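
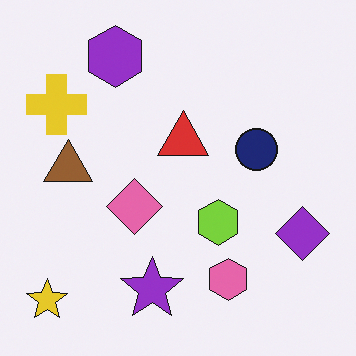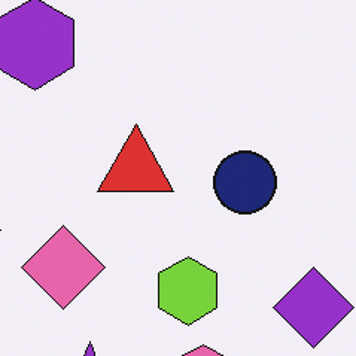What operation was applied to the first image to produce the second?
The image was cropped to a modestly smaller region and rescaled.

The visible shapes are larger and the field of view is narrower; shapes near the original edges may be partly or wholly outside the frame — a crop-and-rescale.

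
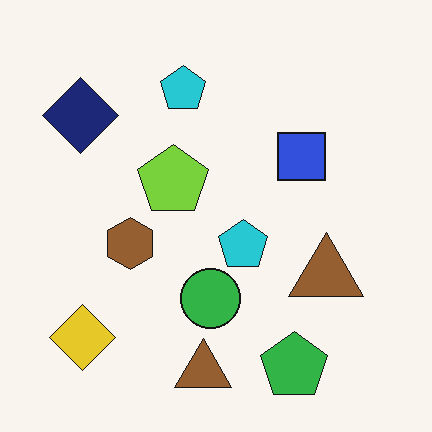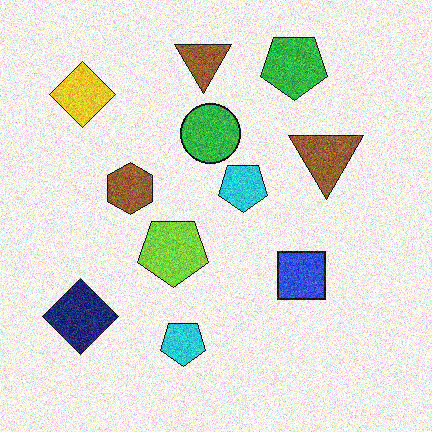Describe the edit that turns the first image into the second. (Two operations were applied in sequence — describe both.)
Flipped vertically (top ↔ bottom), then degraded with strong gaussian noise.

The green pentagon is in the bottom-right of the first image and the top-right of the second — shapes on opposite sides of the horizontal midline have swapped in a mirror flip. Random speckle covers the whole image, including the flat background.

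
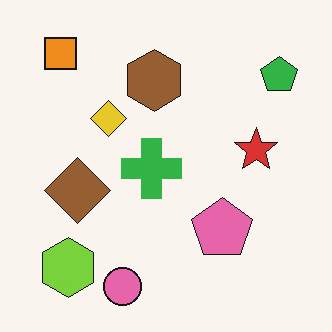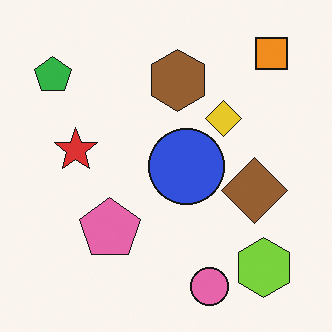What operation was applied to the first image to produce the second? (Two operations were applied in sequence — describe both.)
It was flipped horizontally (left ↔ right), then overlaid with an additional blue circle.

The green pentagon is in the top-right of the first image and the top-left of the second — shapes on opposite sides of the vertical midline have swapped in a mirror flip. A blue circle appears in the second image that is absent from the first.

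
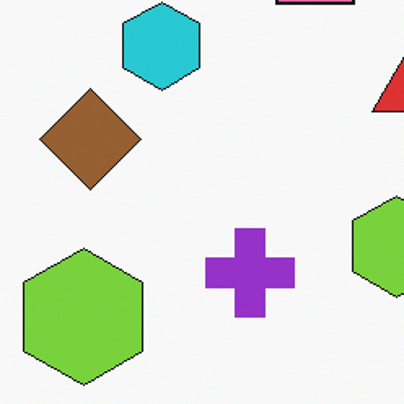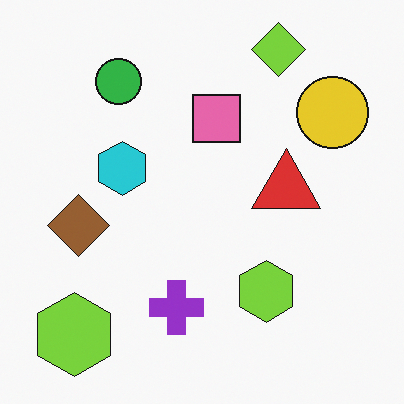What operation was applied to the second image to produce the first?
Cropped to a noticeably smaller region and rescaled.

The visible shapes are larger and the field of view is narrower; shapes near the original edges may be partly or wholly outside the frame — a crop-and-rescale.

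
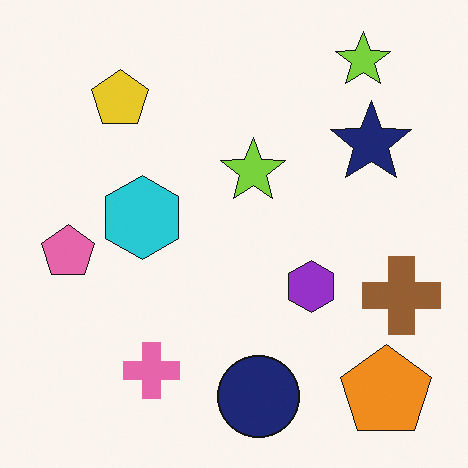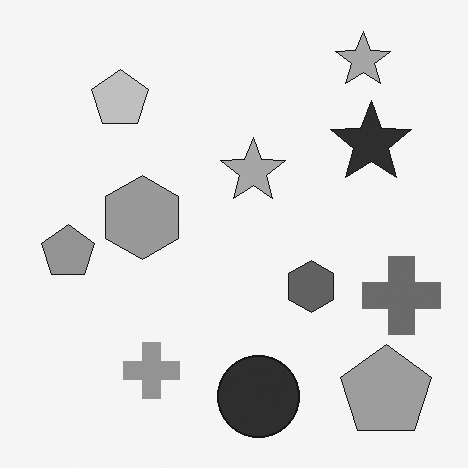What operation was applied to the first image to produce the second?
It was converted to grayscale.

All color is removed — every shape is now a shade of grey.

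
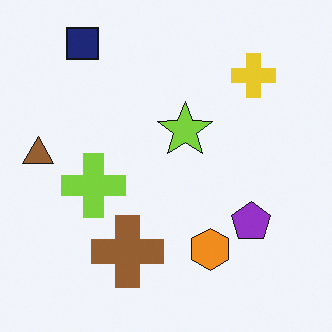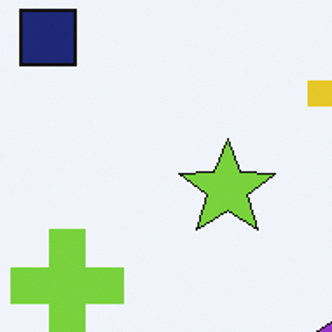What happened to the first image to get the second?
The image was cropped to a noticeably smaller region and rescaled.

The visible shapes are larger and the field of view is narrower; shapes near the original edges may be partly or wholly outside the frame — a crop-and-rescale.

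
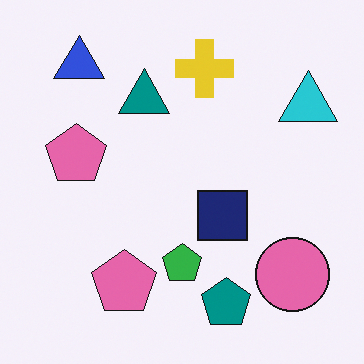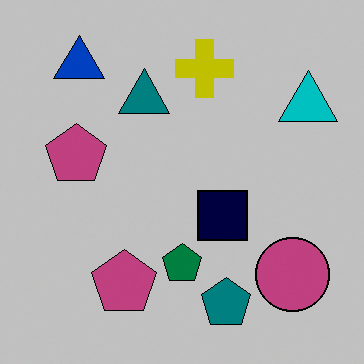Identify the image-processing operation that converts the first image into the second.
This is the original image heavily posterized to just a handful of flat colors.

Each flat color has snapped to a coarser quantized level — most visibly, the near-white background has dropped to a flat grey.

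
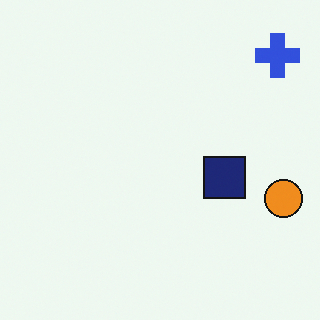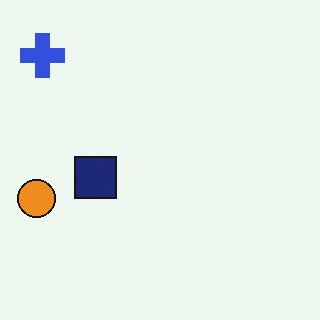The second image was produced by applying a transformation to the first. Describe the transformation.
The second image is the first flipped horizontally (left ↔ right).

The orange circle is in the right of the first image and the left of the second — shapes on opposite sides of the vertical midline have swapped in a mirror flip.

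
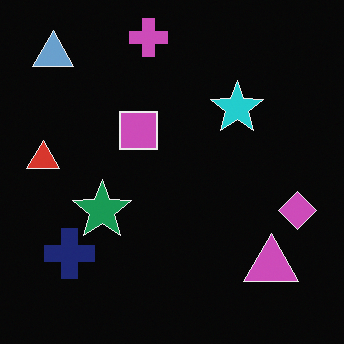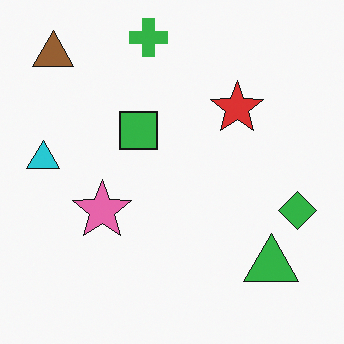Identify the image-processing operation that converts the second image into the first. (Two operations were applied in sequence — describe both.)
Color-inverted (negative), then overlaid with an additional navy cross.

The light background has become dark and every shape's color is its complement — a photographic negative. A navy cross appears in the first image that is absent from the second.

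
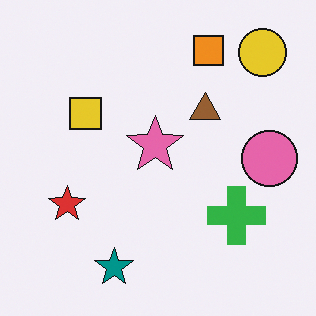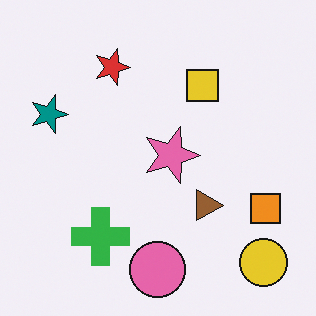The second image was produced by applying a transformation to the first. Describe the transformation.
It was rotated 90° clockwise.

The yellow circle sits in the top-right of the first image and the bottom-right of the second — consistent with a whole-image 90° clockwise rotation.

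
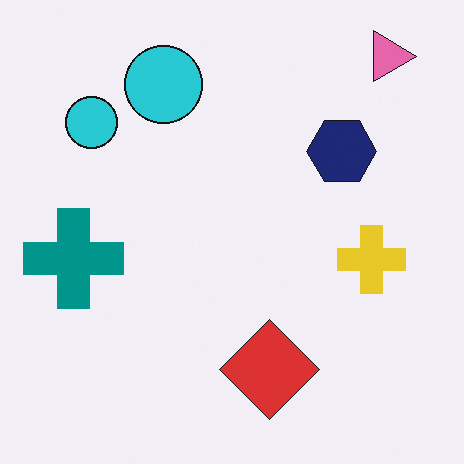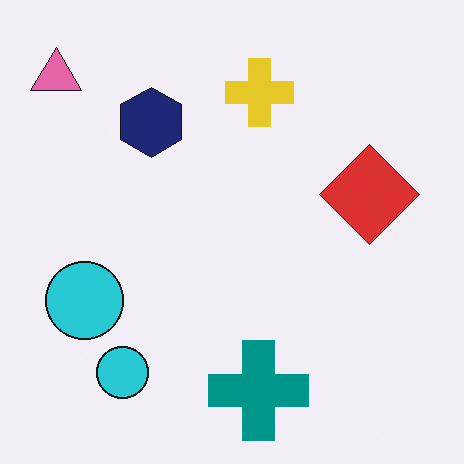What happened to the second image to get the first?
The transformation is: rotated 90° clockwise.

The pink triangle sits in the top-left of the second image and the top-right of the first — consistent with a whole-image 90° clockwise rotation.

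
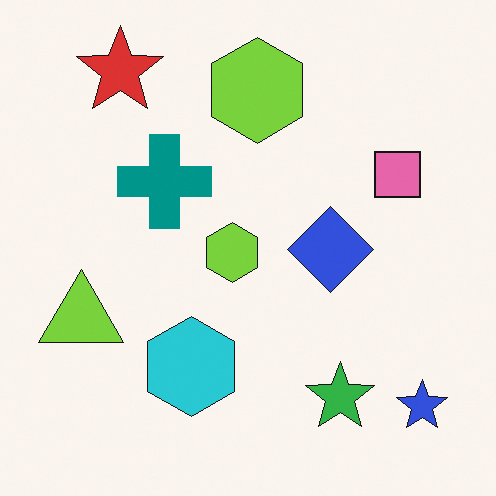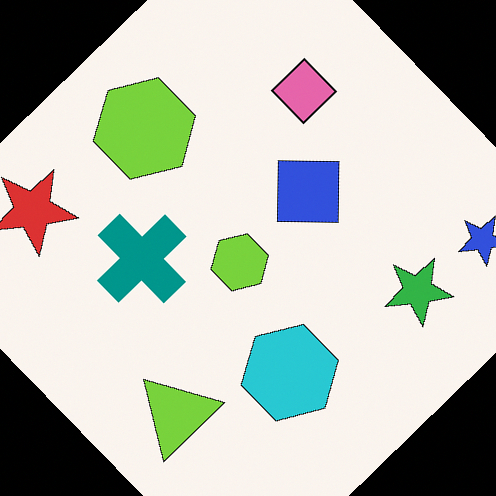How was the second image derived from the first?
The image was rotated counter-clockwise by a large amount — several tens of degrees.

Every shape is tilted by the same angle and the image corners show triangular fill wedges — a whole-image rotation by a non-right angle.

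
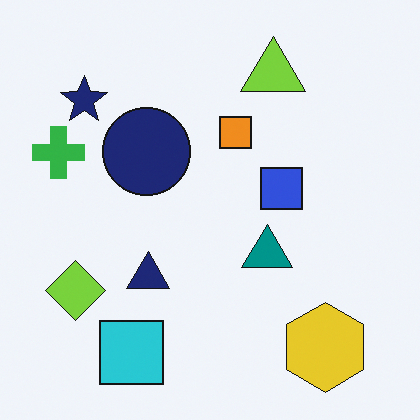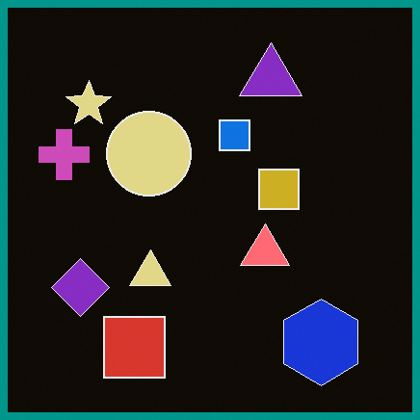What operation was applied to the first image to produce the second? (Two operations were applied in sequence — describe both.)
This is the original image color-inverted (negative), then framed with a teal border.

The light background has become dark and every shape's color is its complement — a photographic negative. A solid teal frame runs around the edge of the second image, with the content slightly shrunk inside it.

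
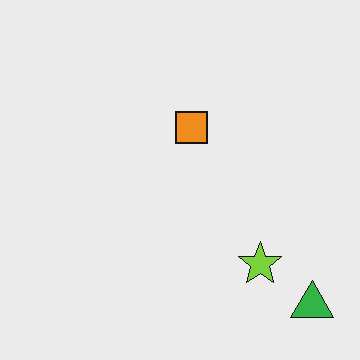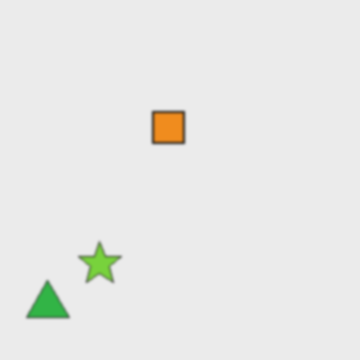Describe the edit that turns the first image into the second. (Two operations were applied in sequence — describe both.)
This is the original image flipped horizontally (left ↔ right), then slightly softened.

The green triangle is in the bottom-right of the first image and the bottom-left of the second — shapes on opposite sides of the vertical midline have swapped in a mirror flip. Shape edges and outlines are uniformly softened across the whole image.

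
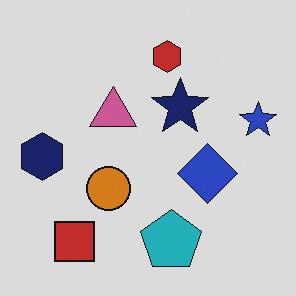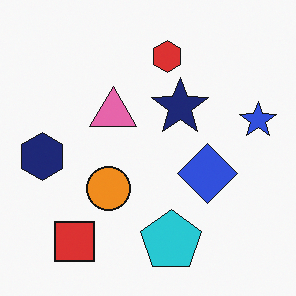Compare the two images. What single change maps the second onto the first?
Slightly darkened.

Every pixel — background and shapes alike — is uniformly darkened.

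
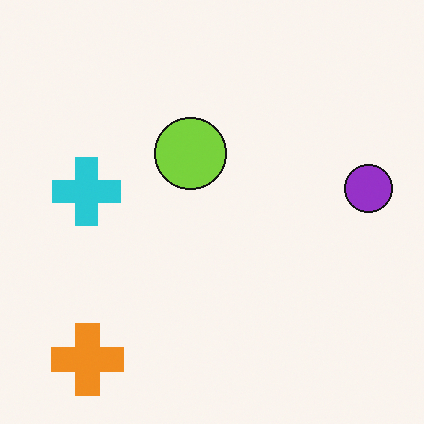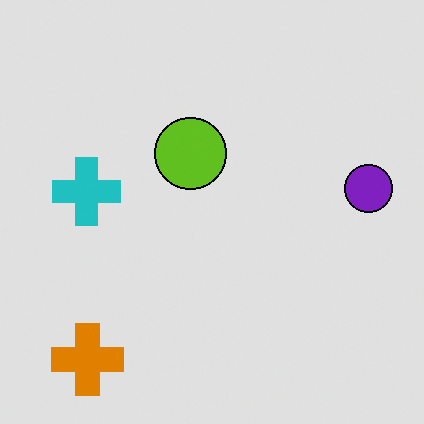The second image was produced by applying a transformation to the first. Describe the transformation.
It was posterized to a reduced palette.

Each flat color has snapped to a coarser quantized level — most visibly, the near-white background has dropped to a flat grey.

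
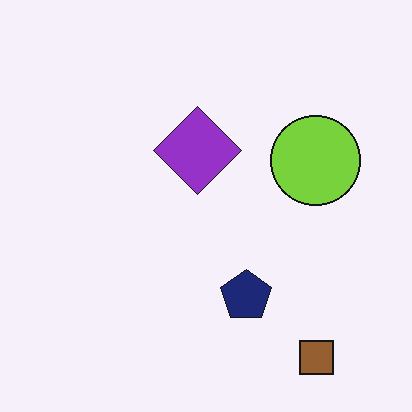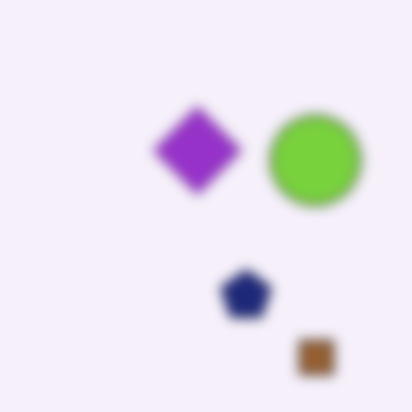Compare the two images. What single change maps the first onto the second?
The transformation is: strongly gaussian-blurred.

Shape edges and outlines are uniformly softened across the whole image.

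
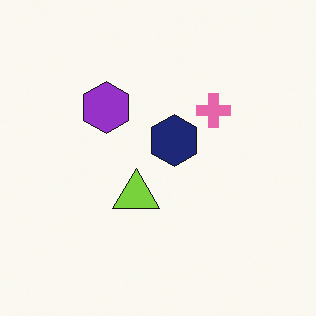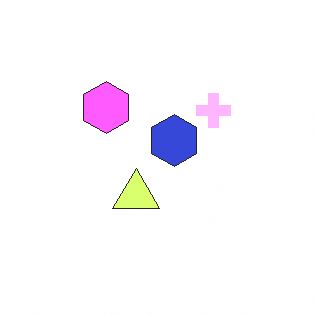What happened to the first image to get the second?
This is the original image substantially brightened.

Every pixel — background and shapes alike — is uniformly brightened.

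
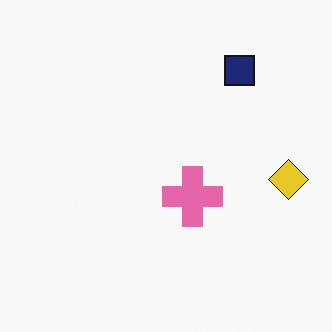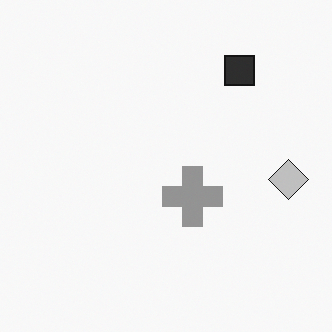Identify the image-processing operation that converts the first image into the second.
The image was converted to grayscale.

All color is removed — every shape is now a shade of grey.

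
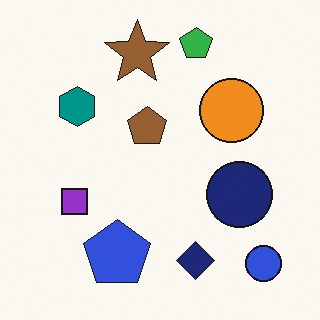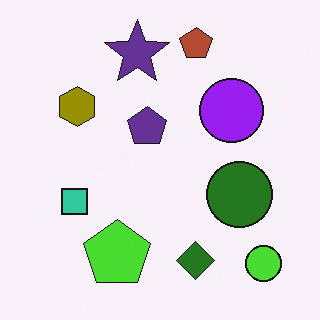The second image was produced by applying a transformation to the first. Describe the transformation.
It was hue-shifted by a large amount.

Every shape's color has rotated by the same amount around the hue wheel — a uniform hue shift.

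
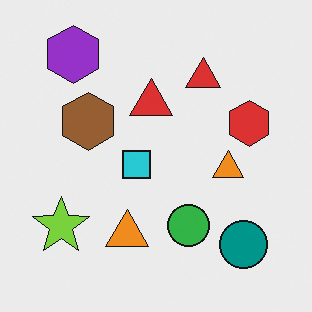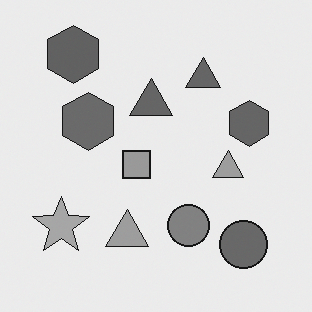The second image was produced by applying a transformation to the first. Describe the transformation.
Converted to grayscale.

All color is removed — every shape is now a shade of grey.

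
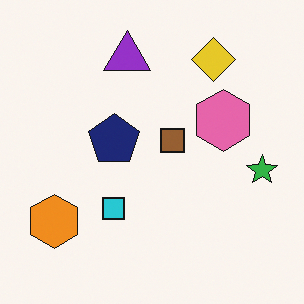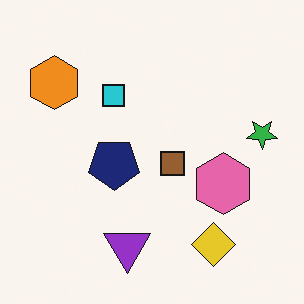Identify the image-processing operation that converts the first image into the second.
The second image is the first flipped vertically (top ↔ bottom).

The purple triangle is in the top of the first image and the bottom of the second — shapes on opposite sides of the horizontal midline have swapped in a mirror flip.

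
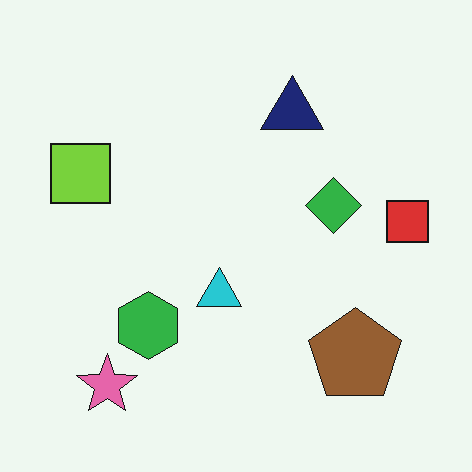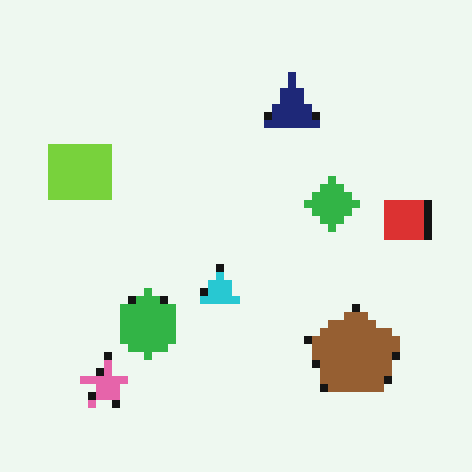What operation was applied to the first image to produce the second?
Pixelated into visible square blocks.

Shapes are reduced to large square blocks; fine edges and outlines are lost — a downscale-then-upscale (mosaic) effect.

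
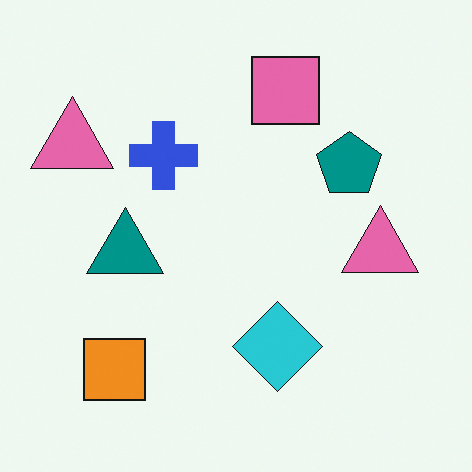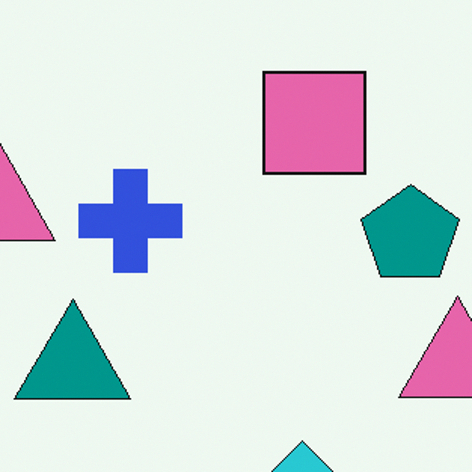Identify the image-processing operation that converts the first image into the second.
Cropped slightly and scaled back up.

The visible shapes are larger and the field of view is narrower; shapes near the original edges may be partly or wholly outside the frame — a crop-and-rescale.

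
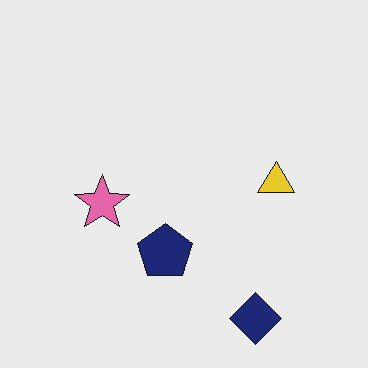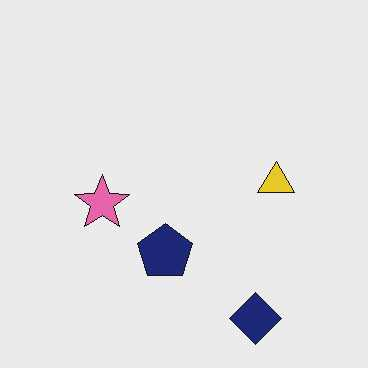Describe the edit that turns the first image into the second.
The transformation is: given moderate JPEG compression.

Blocky 8×8 compression artifacts appear around shape edges and the flat background shows ringing — characteristic JPEG degradation.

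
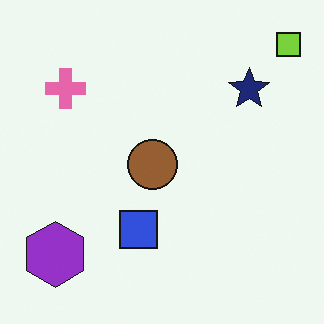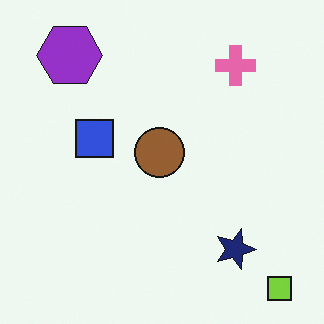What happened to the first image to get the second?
The second image is the first rotated 90° clockwise.

The lime square sits in the top-right of the first image and the bottom-right of the second — consistent with a whole-image 90° clockwise rotation.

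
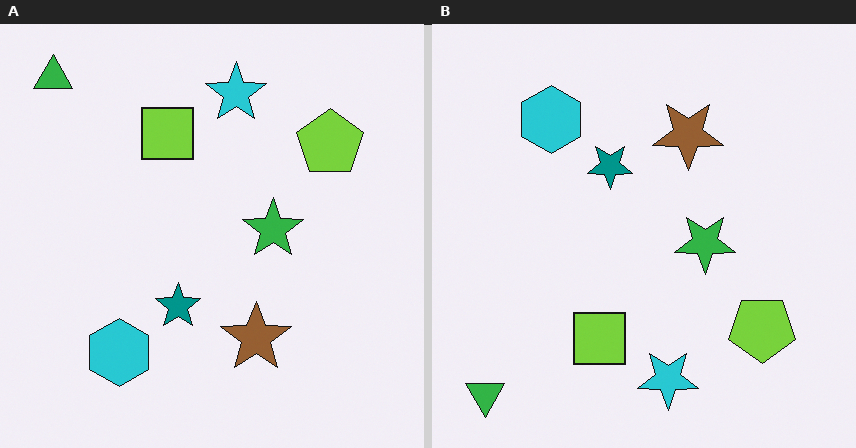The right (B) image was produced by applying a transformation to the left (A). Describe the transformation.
This is the original image flipped vertically (top ↔ bottom).

The green triangle is in the top-left of the left (A) image and the bottom-left of the right (B) — shapes on opposite sides of the horizontal midline have swapped in a mirror flip.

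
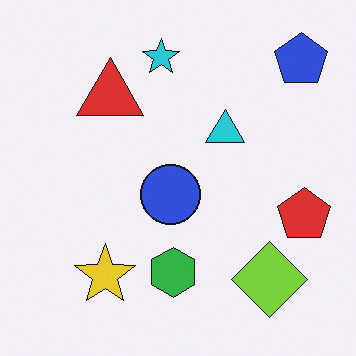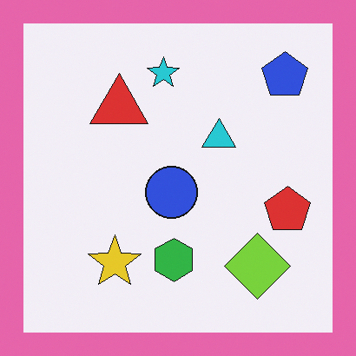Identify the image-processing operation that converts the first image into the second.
The image was framed with a pink border.

A solid pink frame runs around the edge of the second image, with the content slightly shrunk inside it.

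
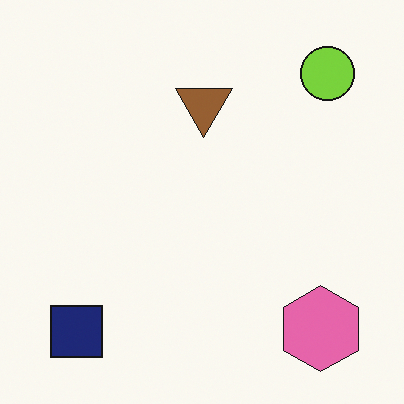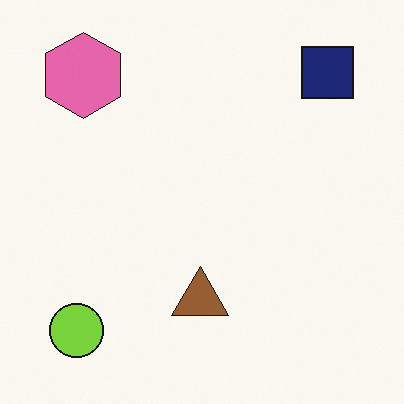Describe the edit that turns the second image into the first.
This is the original image rotated 180°.

The navy square sits in the top-right of the second image and the bottom-left of the first — consistent with a whole-image 180° rotation.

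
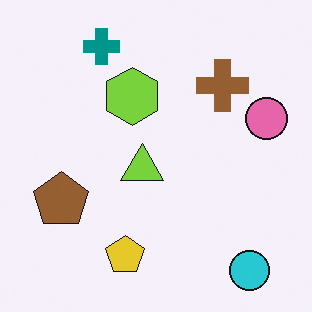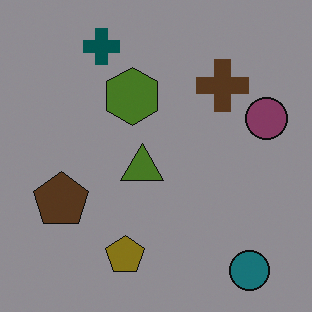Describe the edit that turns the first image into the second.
This is the original image darkened a lot.

Every pixel — background and shapes alike — is uniformly darkened.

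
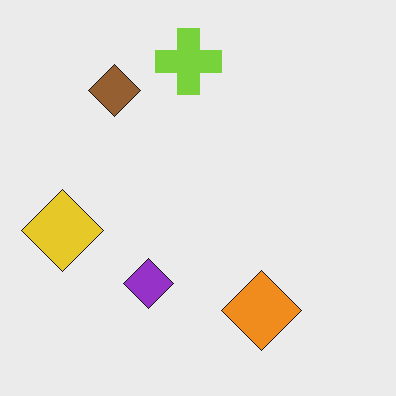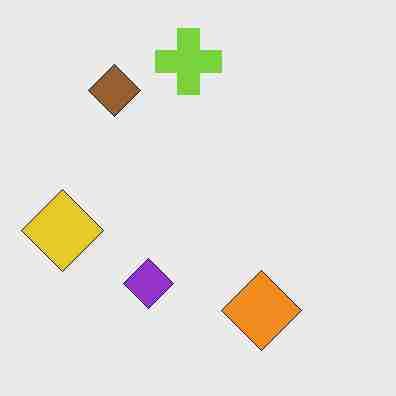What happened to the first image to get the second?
It was heavily JPEG-compressed with obvious blocking artifacts.

Blocky 8×8 compression artifacts appear around shape edges and the flat background shows ringing — characteristic JPEG degradation.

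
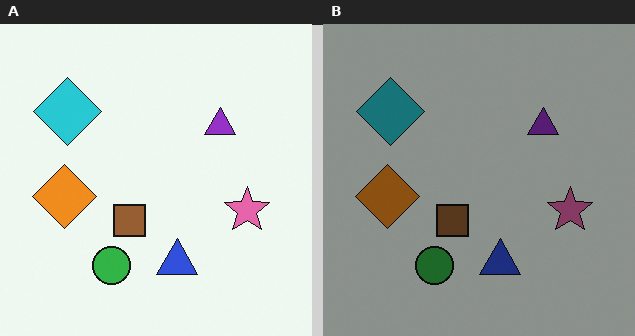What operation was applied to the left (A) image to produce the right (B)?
This is the original image noticeably darkened.

Every pixel — background and shapes alike — is uniformly darkened.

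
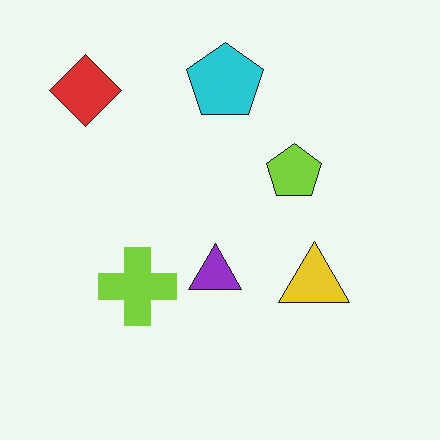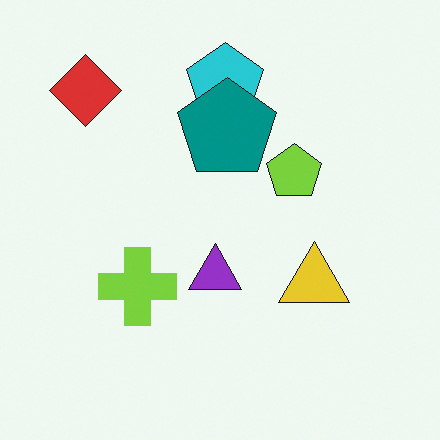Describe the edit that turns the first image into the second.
Overlaid with an additional teal pentagon.

A teal pentagon appears in the second image that is absent from the first.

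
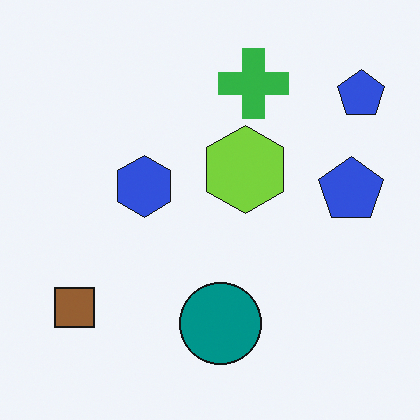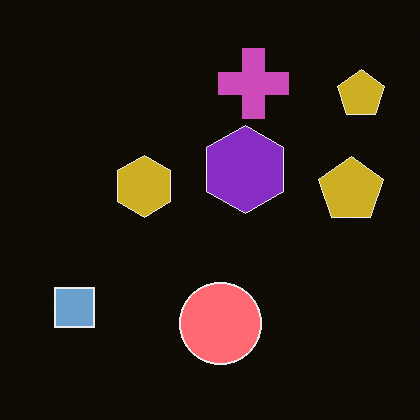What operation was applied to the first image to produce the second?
The second image is the first color-inverted (negative).

The light background has become dark and every shape's color is its complement — a photographic negative.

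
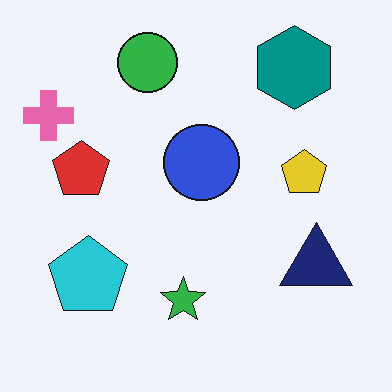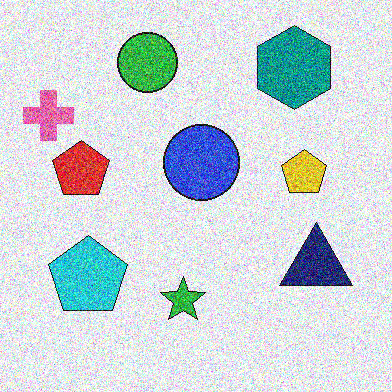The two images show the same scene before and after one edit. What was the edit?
It was degraded with heavy additive noise.

Random speckle covers the whole image, including the flat background.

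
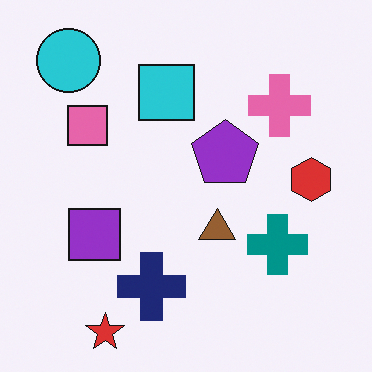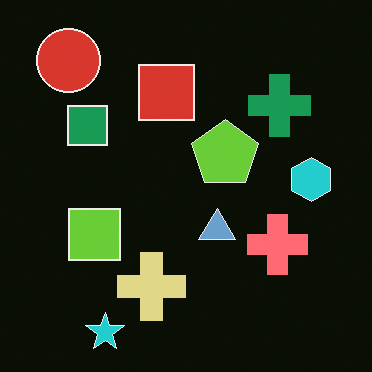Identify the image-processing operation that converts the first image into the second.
The image was color-inverted (negative).

The light background has become dark and every shape's color is its complement — a photographic negative.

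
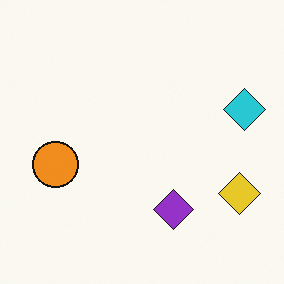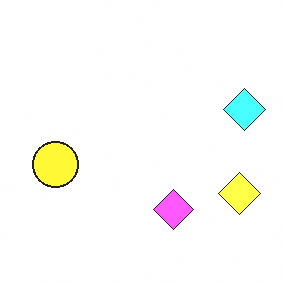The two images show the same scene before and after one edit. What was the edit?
It was substantially brightened.

Every pixel — background and shapes alike — is uniformly brightened.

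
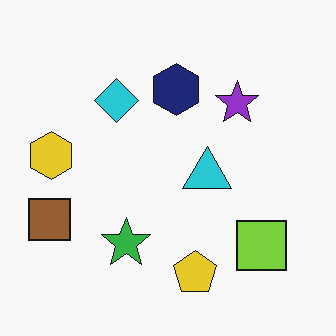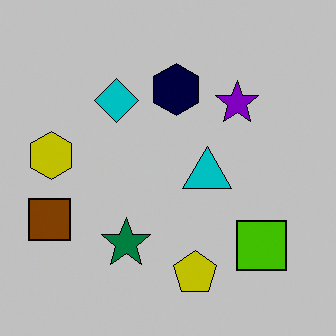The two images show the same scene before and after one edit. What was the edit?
Heavily posterized to just a handful of flat colors.

Each flat color has snapped to a coarser quantized level — most visibly, the near-white background has dropped to a flat grey.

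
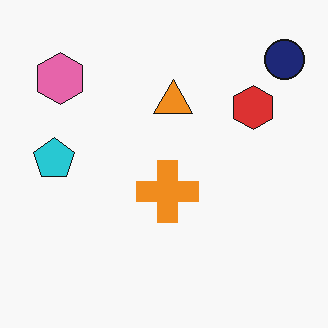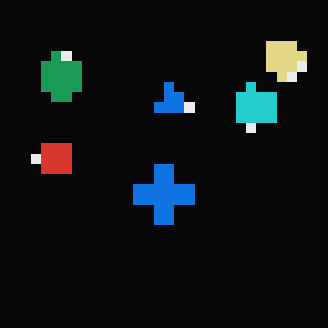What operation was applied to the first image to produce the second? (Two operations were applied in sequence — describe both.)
The transformation is: coarsely pixelated, then color-inverted (negative).

Shapes are reduced to large square blocks; fine edges and outlines are lost — a downscale-then-upscale (mosaic) effect. The light background has become dark and every shape's color is its complement — a photographic negative.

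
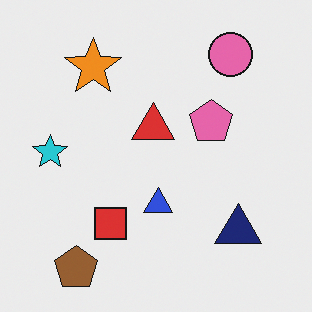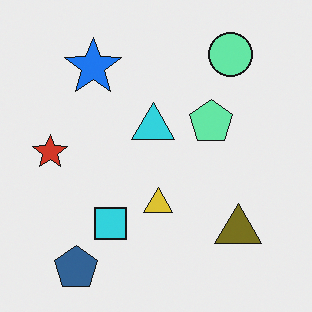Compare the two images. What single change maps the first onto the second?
It was hue-shifted through roughly half the color wheel.

Every shape's color has rotated by the same amount around the hue wheel — a uniform hue shift.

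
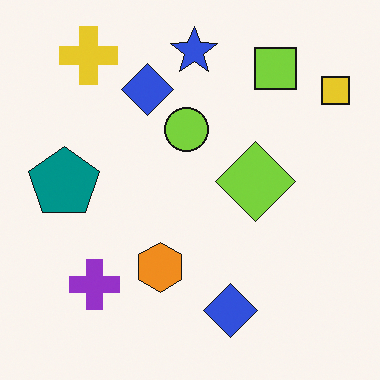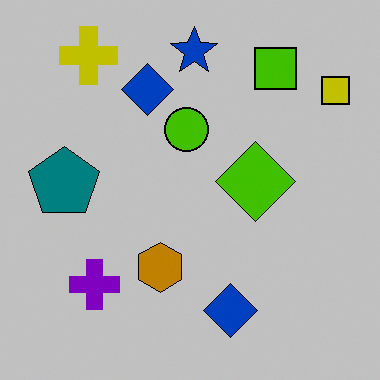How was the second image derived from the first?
The second image is the first aggressively posterized.

Each flat color has snapped to a coarser quantized level — most visibly, the near-white background has dropped to a flat grey.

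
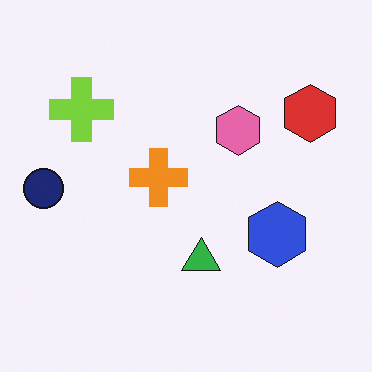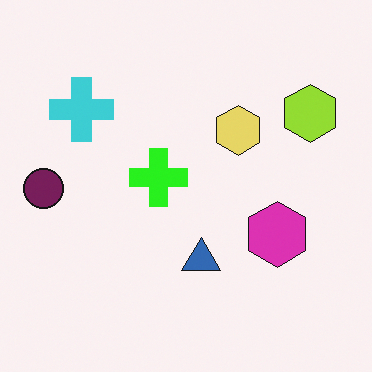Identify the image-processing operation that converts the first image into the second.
The transformation is: hue-shifted through roughly a third of the color wheel.

Every shape's color has rotated by the same amount around the hue wheel — a uniform hue shift.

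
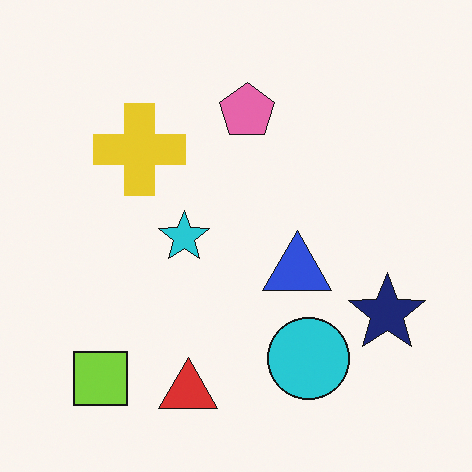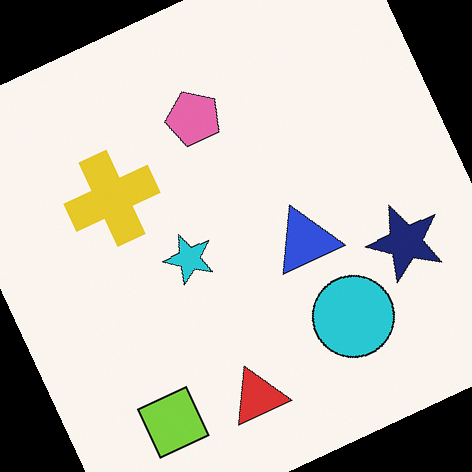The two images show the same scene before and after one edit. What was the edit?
The transformation is: rotated counter-clockwise by a clearly visible amount.

Every shape is tilted by the same angle and the image corners show triangular fill wedges — a whole-image rotation by a non-right angle.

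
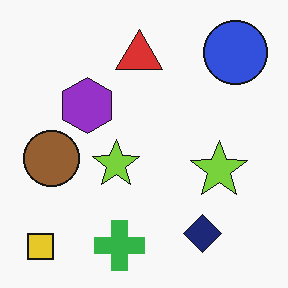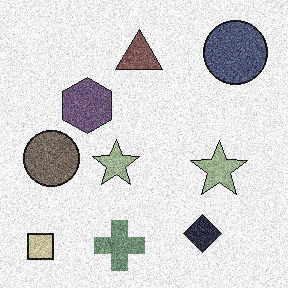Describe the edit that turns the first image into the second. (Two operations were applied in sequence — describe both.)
Degraded with a thick layer of grain, then heavily desaturated.

Random speckle covers the whole image, including the flat background. All colors are more muted and greyish — a global saturation change.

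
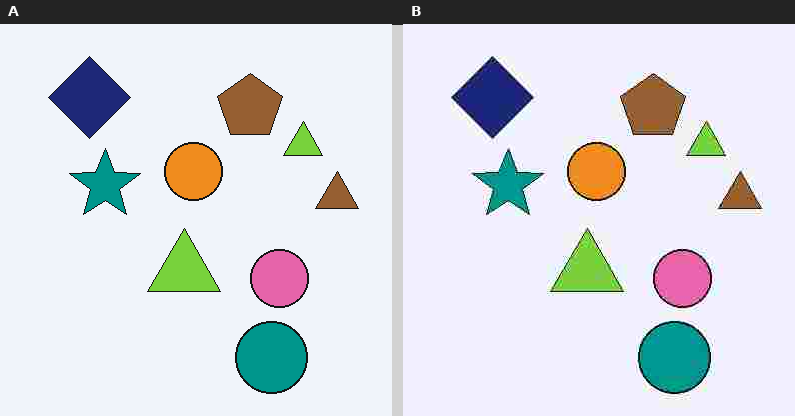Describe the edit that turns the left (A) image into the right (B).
This is the original image degraded with heavy JPEG compression.

Blocky 8×8 compression artifacts appear around shape edges and the flat background shows ringing — characteristic JPEG degradation.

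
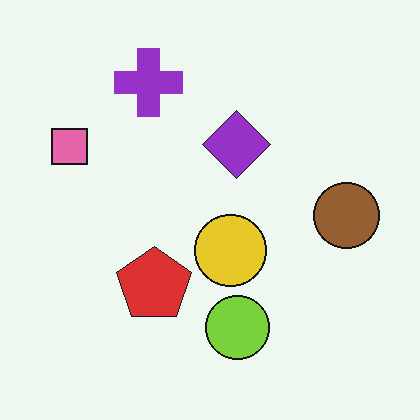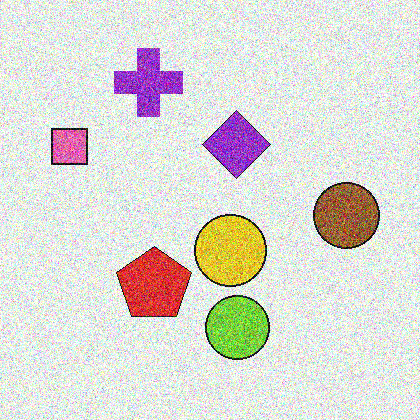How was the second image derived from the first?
This is the original image degraded with strong gaussian noise.

Random speckle covers the whole image, including the flat background.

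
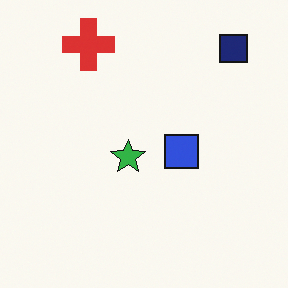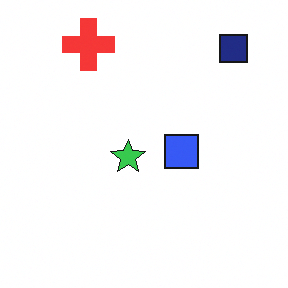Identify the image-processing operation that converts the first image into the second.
This is the original image slightly brightened.

Every pixel — background and shapes alike — is uniformly brightened.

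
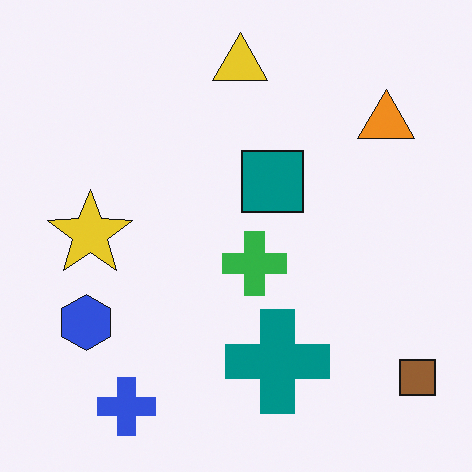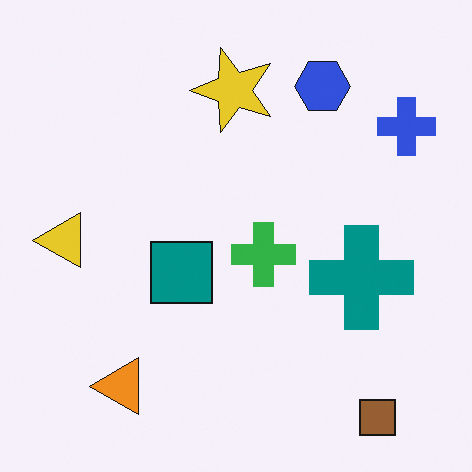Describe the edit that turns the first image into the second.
The second image is the first transposed (reflected across the top-left ↔ bottom-right diagonal).

Shapes have swapped their row and column positions — what was in the top-right is now in the bottom-left — a diagonal reflection.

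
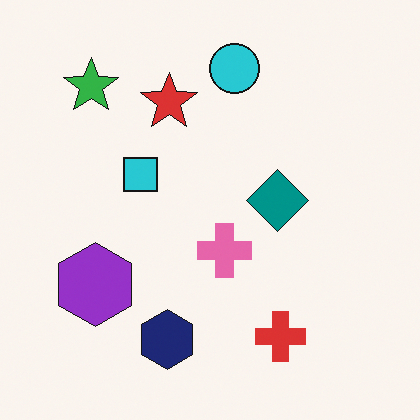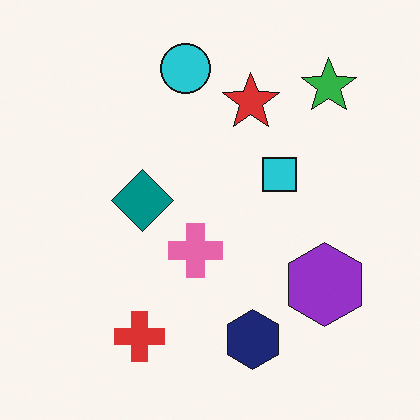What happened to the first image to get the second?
The transformation is: flipped horizontally (left ↔ right).

The green star is in the top-left of the first image and the top-right of the second — shapes on opposite sides of the vertical midline have swapped in a mirror flip.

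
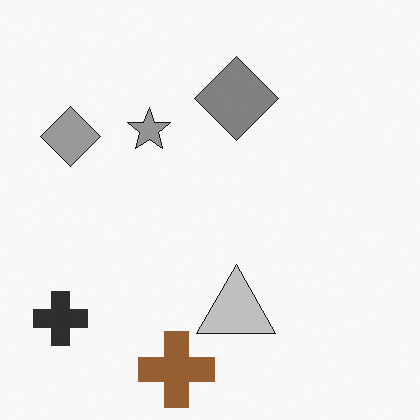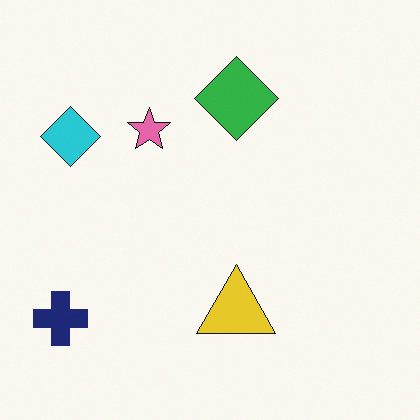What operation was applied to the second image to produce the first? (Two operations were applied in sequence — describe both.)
The image was converted to grayscale, then overlaid with an additional brown cross.

All color is removed — every shape is now a shade of grey. A brown cross appears in the first image that is absent from the second.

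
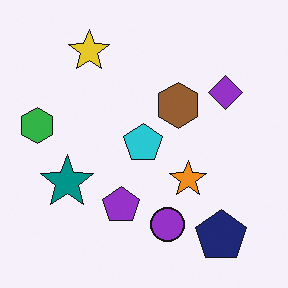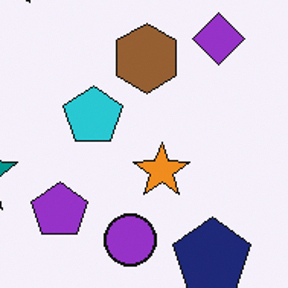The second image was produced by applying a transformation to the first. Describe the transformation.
It was cropped slightly and scaled back up.

The visible shapes are larger and the field of view is narrower; shapes near the original edges may be partly or wholly outside the frame — a crop-and-rescale.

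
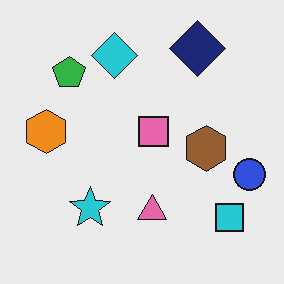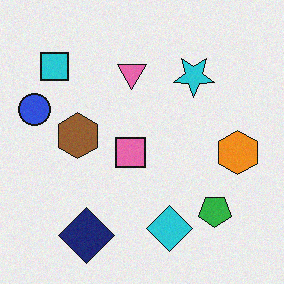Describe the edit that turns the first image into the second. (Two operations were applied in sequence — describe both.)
The second image is the first degraded with a light layer of grain, then rotated 180°.

Random speckle covers the whole image, including the flat background. The cyan square sits in the bottom-right of the first image and the top-left of the second — consistent with a whole-image 180° rotation.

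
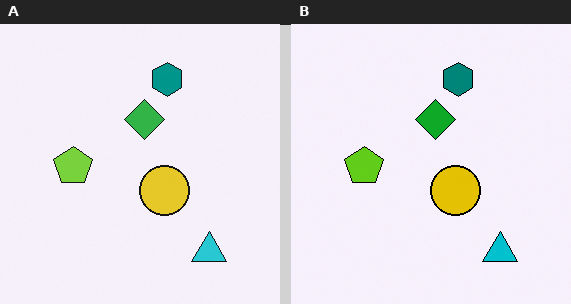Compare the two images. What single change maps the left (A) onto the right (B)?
The transformation is: given slightly increased contrast.

Tones are pushed away from mid-grey across the whole image — a global contrast change.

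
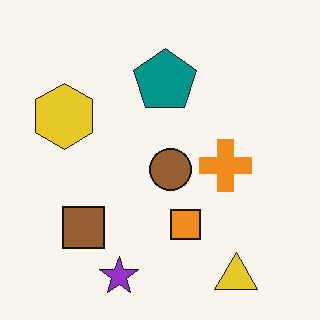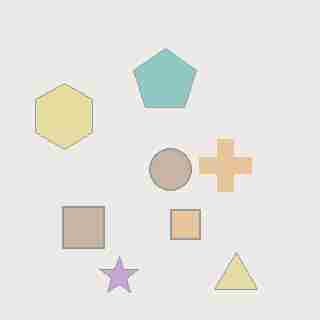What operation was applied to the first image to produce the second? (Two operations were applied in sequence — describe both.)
The second image is the first given much lower contrast, then heavily JPEG-compressed with obvious blocking artifacts.

Tones are pushed toward mid-grey across the whole image — a global contrast change. Blocky 8×8 compression artifacts appear around shape edges and the flat background shows ringing — characteristic JPEG degradation.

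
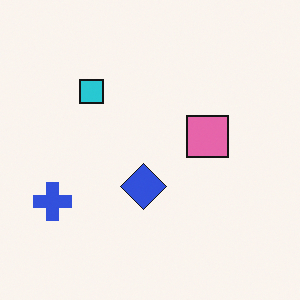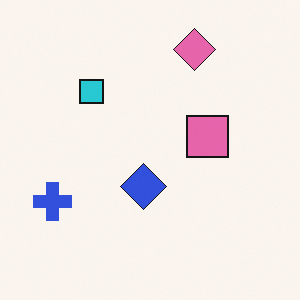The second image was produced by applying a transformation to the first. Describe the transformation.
The second image is the first overlaid with an additional pink diamond.

A pink diamond appears in the second image that is absent from the first.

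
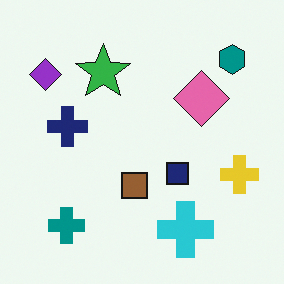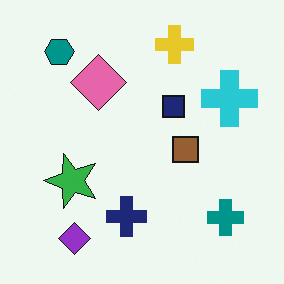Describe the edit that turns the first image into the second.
The image was rotated 90° counter-clockwise.

The teal hexagon sits in the top-right of the first image and the top-left of the second — consistent with a whole-image 90° counter-clockwise rotation.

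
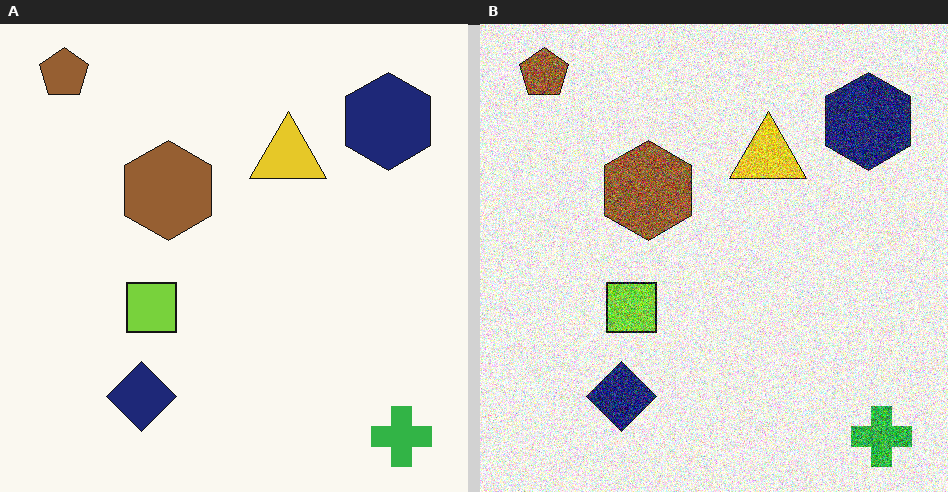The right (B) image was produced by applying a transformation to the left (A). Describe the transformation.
The transformation is: degraded with heavy additive noise.

Random speckle covers the whole image, including the flat background.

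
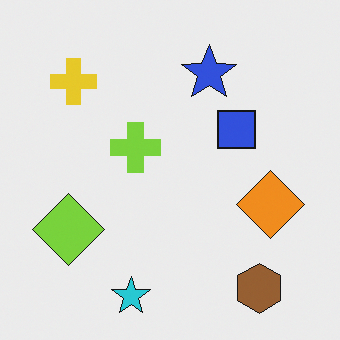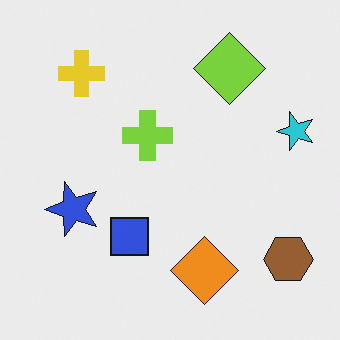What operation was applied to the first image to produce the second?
The second image is the first transposed (reflected across the top-left ↔ bottom-right diagonal).

Shapes have swapped their row and column positions — what was in the top-right is now in the bottom-left — a diagonal reflection.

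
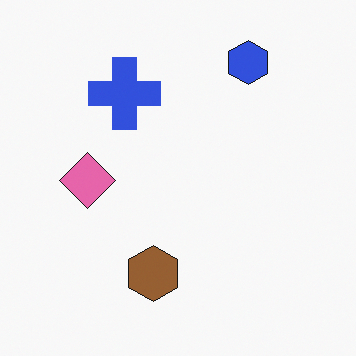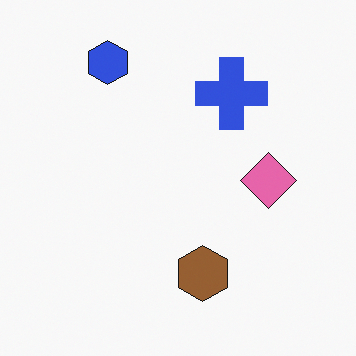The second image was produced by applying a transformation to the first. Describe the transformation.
This is the original image flipped horizontally (left ↔ right).

The pink diamond is in the left of the first image and the right of the second — shapes on opposite sides of the vertical midline have swapped in a mirror flip.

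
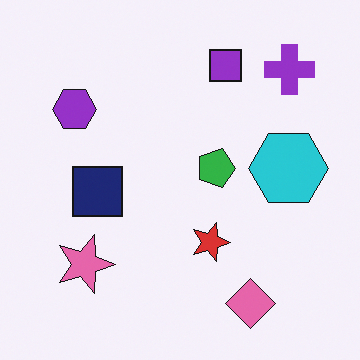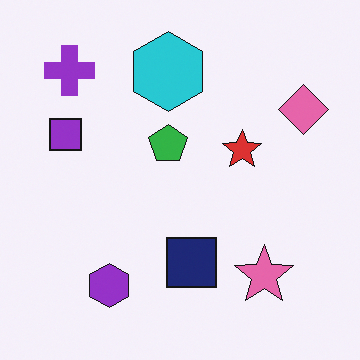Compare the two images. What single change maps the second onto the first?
This is the original image rotated 90° clockwise.

The purple cross sits in the top-left of the second image and the top-right of the first — consistent with a whole-image 90° clockwise rotation.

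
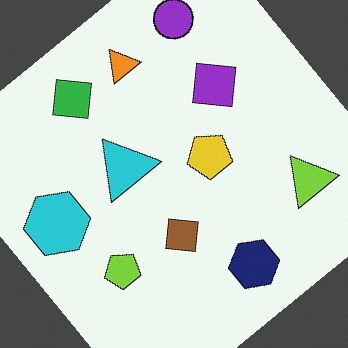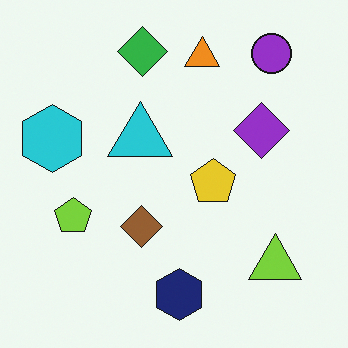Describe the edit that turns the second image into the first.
This is the original image rotated counter-clockwise by a large amount — several tens of degrees.

Every shape is tilted by the same angle and the image corners show triangular fill wedges — a whole-image rotation by a non-right angle.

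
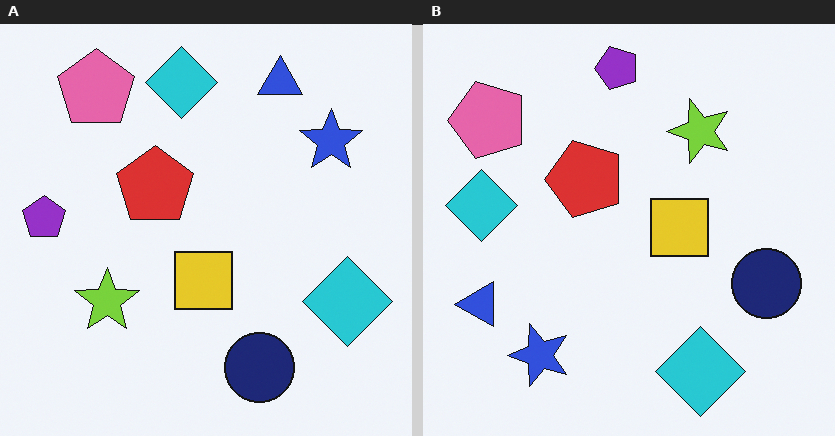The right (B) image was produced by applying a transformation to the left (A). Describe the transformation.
The transformation is: transposed (reflected across the top-left ↔ bottom-right diagonal).

Shapes have swapped their row and column positions — what was in the top-right is now in the bottom-left — a diagonal reflection.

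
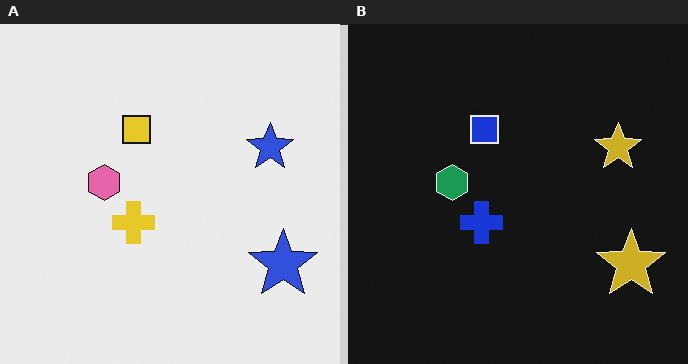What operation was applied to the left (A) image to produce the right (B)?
The transformation is: color-inverted (negative).

The light background has become dark and every shape's color is its complement — a photographic negative.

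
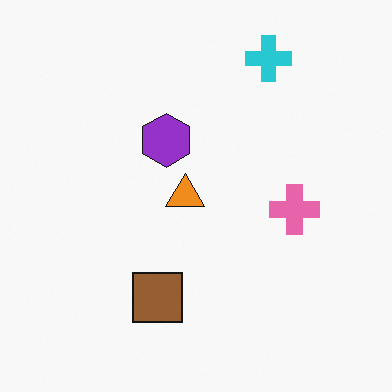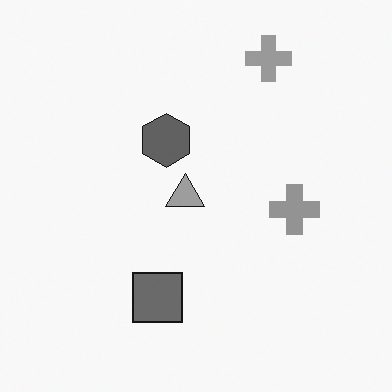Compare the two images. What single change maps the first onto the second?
The transformation is: converted to grayscale.

All color is removed — every shape is now a shade of grey.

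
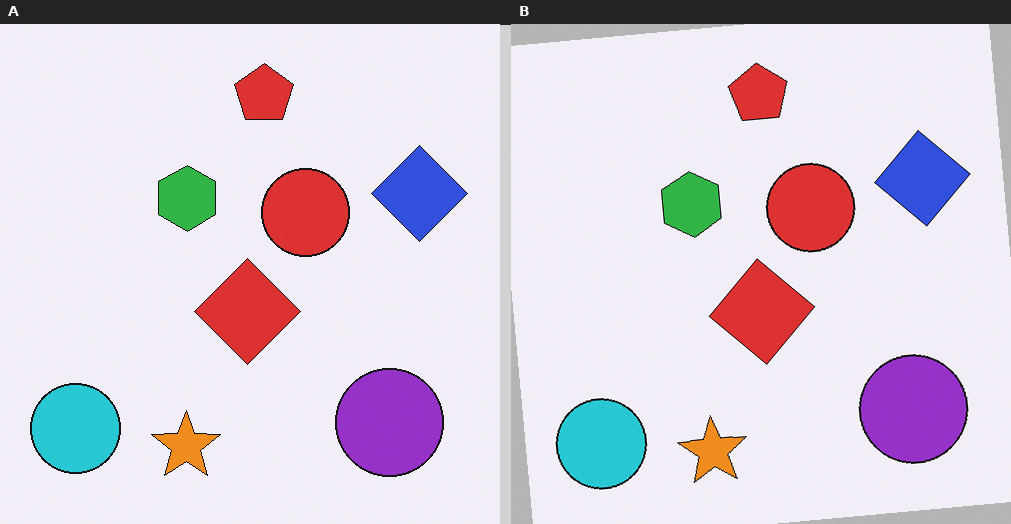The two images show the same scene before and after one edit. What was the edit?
The right (B) image is the left (A) rotated counter-clockwise by a slight angle.

Every shape is tilted by the same angle and the image corners show triangular fill wedges — a whole-image rotation by a non-right angle.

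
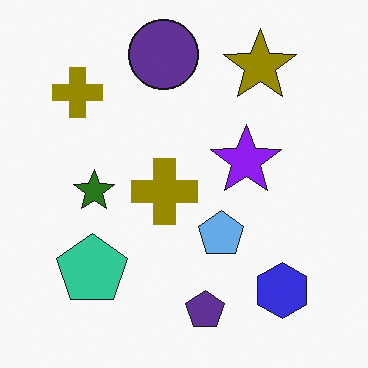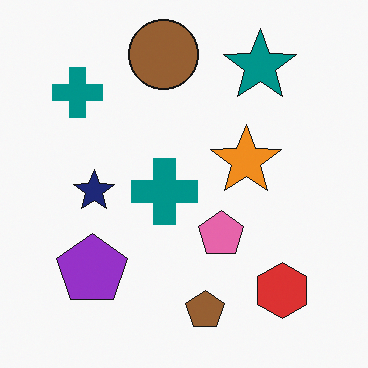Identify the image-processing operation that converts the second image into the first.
Hue-shifted through roughly half the color wheel.

Every shape's color has rotated by the same amount around the hue wheel — a uniform hue shift.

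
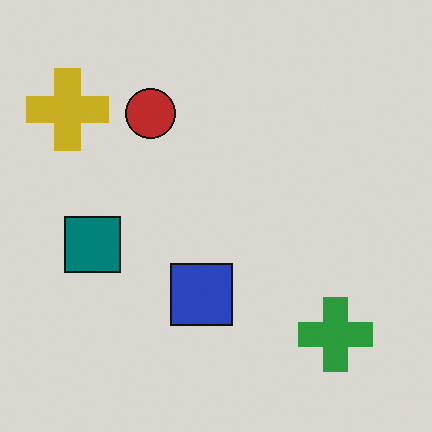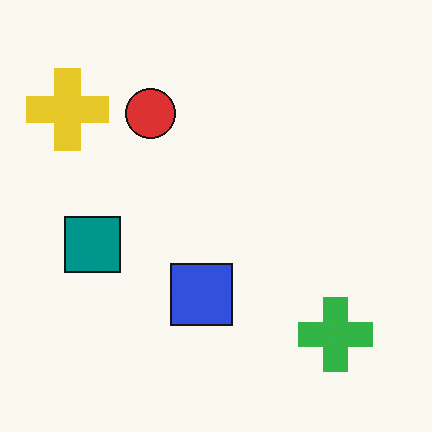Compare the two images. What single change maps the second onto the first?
The first image is the second darkened a little.

Every pixel — background and shapes alike — is uniformly darkened.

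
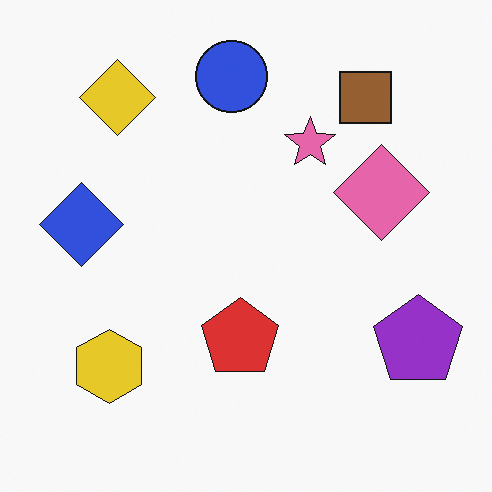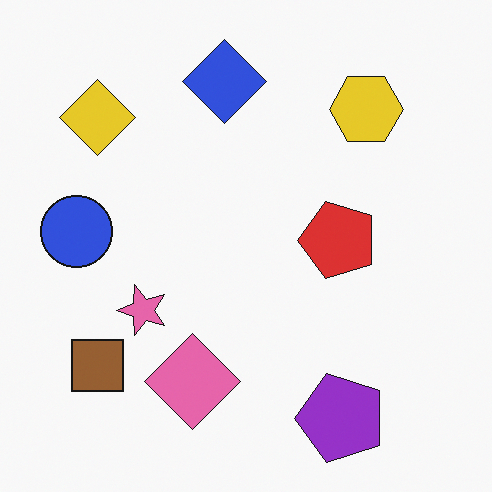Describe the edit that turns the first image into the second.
The transformation is: transposed (reflected across the top-left ↔ bottom-right diagonal).

Shapes have swapped their row and column positions — what was in the top-right is now in the bottom-left — a diagonal reflection.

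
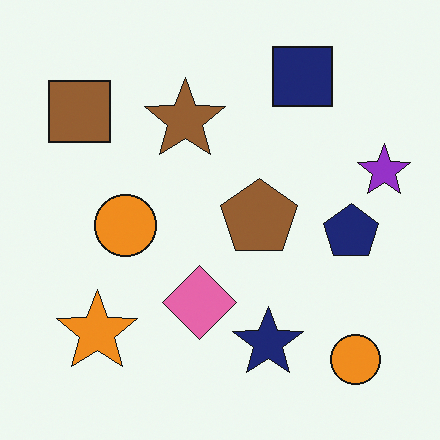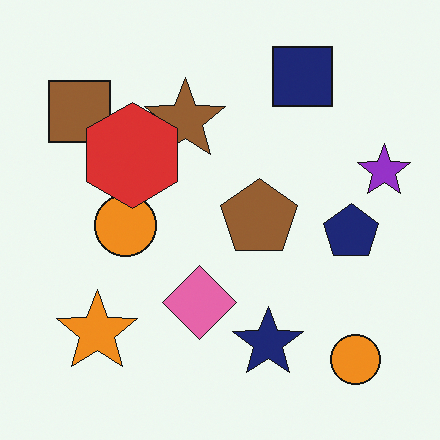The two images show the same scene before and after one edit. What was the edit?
This is the original image overlaid with an additional red hexagon.

A red hexagon appears in the second image that is absent from the first.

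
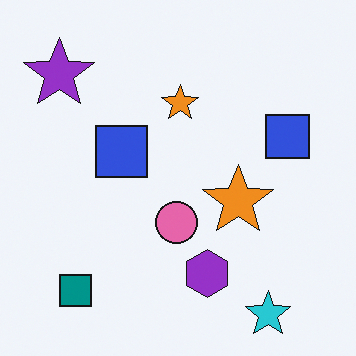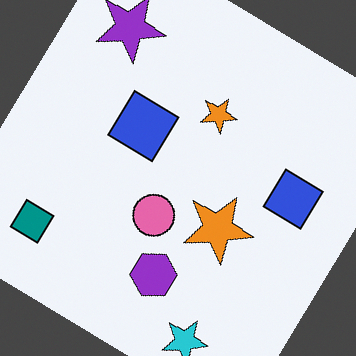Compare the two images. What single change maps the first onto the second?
This is the original image rotated clockwise by a large amount — several tens of degrees.

Every shape is tilted by the same angle and the image corners show triangular fill wedges — a whole-image rotation by a non-right angle.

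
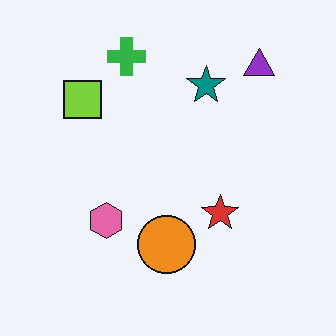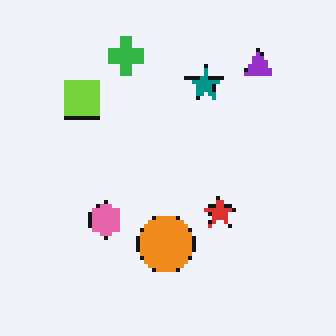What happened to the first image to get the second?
The second image is the first mildly pixelated.

Shapes are reduced to large square blocks; fine edges and outlines are lost — a downscale-then-upscale (mosaic) effect.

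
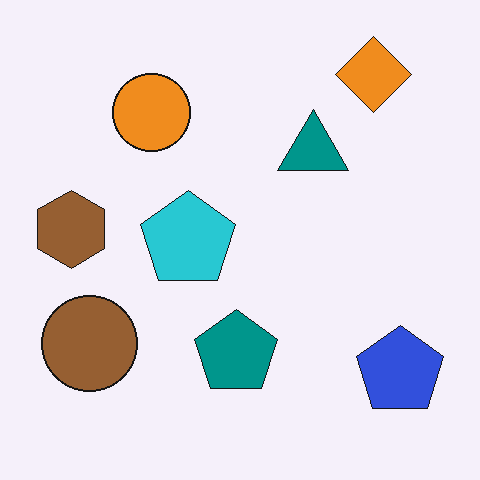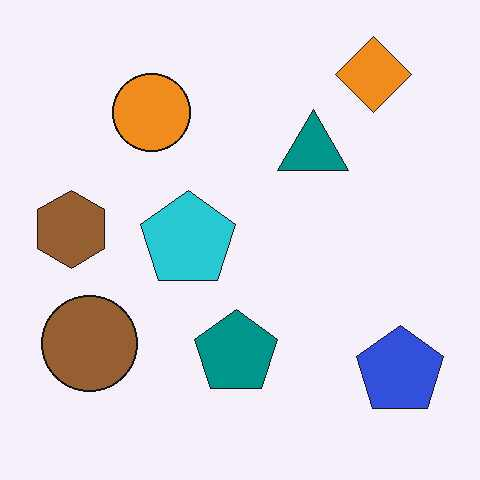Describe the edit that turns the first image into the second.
The second image is the first JPEG-compressed with visible artifacts.

Blocky 8×8 compression artifacts appear around shape edges and the flat background shows ringing — characteristic JPEG degradation.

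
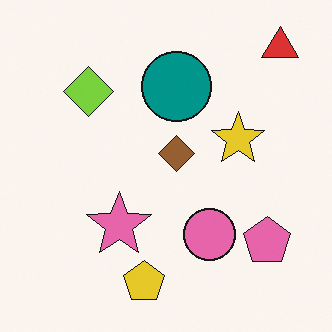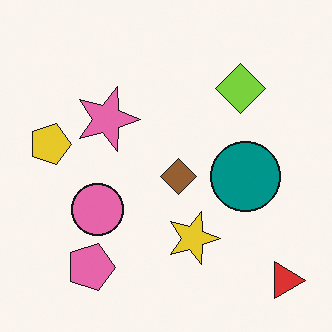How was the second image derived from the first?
It was rotated 90° clockwise.

The red triangle sits in the top-right of the first image and the bottom-right of the second — consistent with a whole-image 90° clockwise rotation.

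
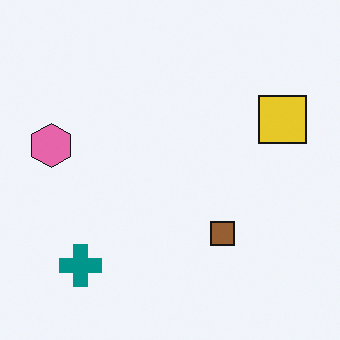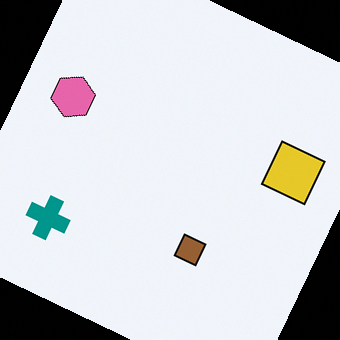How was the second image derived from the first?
Rotated clockwise by a moderate amount.

Every shape is tilted by the same angle and the image corners show triangular fill wedges — a whole-image rotation by a non-right angle.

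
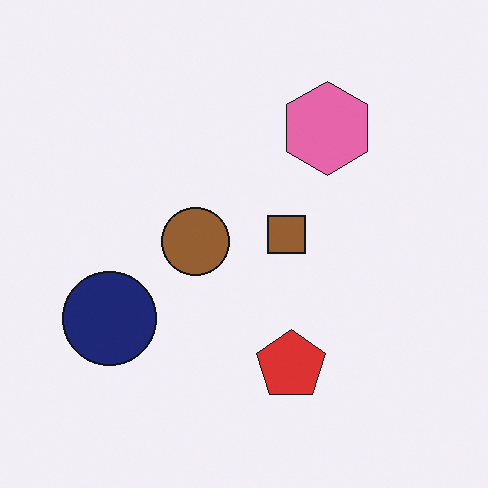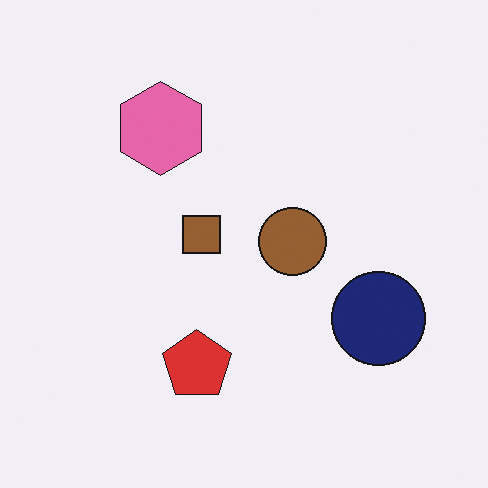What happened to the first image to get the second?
The image was flipped horizontally (left ↔ right).

The navy circle is in the left of the first image and the right of the second — shapes on opposite sides of the vertical midline have swapped in a mirror flip.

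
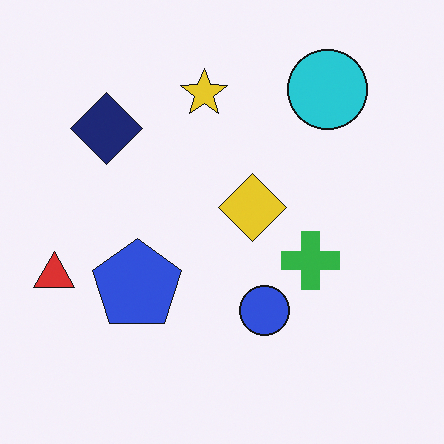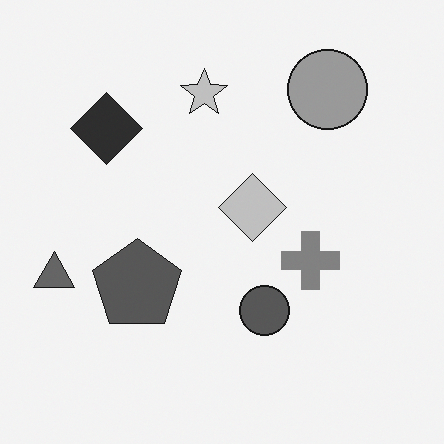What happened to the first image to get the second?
The transformation is: converted to grayscale.

All color is removed — every shape is now a shade of grey.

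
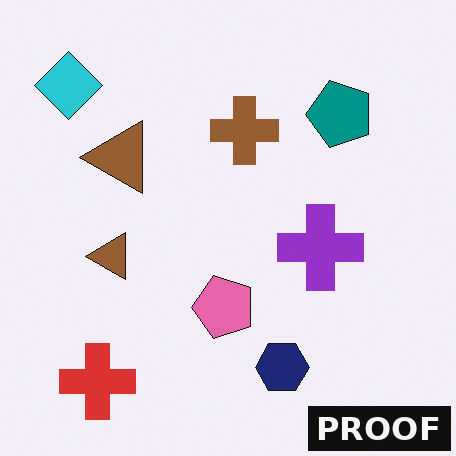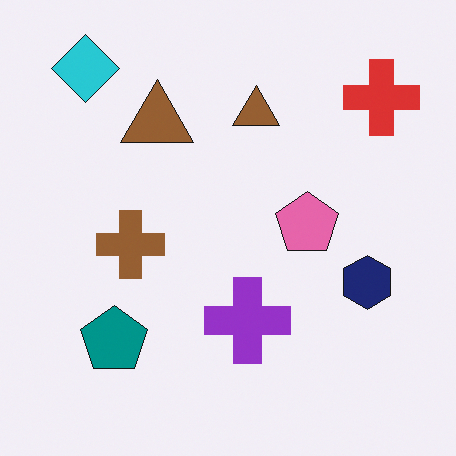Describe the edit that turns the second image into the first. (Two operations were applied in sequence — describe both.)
This is the original image transposed (reflected across the top-left ↔ bottom-right diagonal), then watermarked with the text "PROOF" in the lower-right corner.

Shapes have swapped their row and column positions — what was in the top-right is now in the bottom-left — a diagonal reflection. A dark label reading "PROOF" appears in the lower-right corner.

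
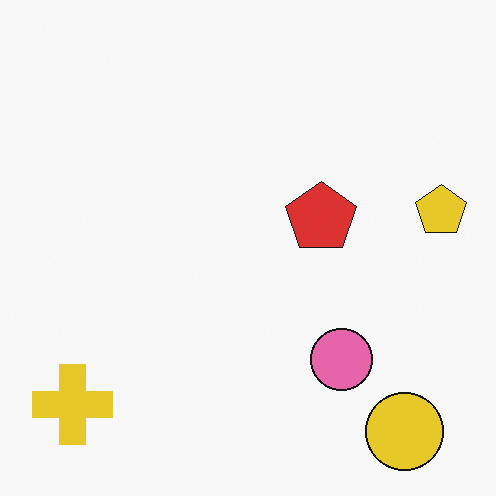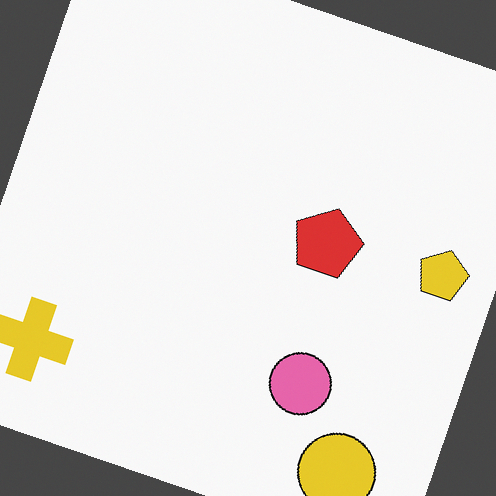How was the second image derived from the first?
The image was rotated clockwise by a moderate amount.

Every shape is tilted by the same angle and the image corners show triangular fill wedges — a whole-image rotation by a non-right angle.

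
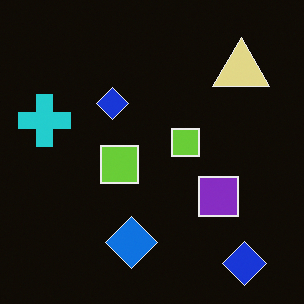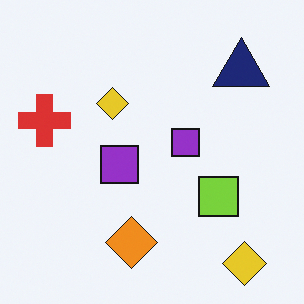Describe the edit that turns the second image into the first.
This is the original image color-inverted (negative).

The light background has become dark and every shape's color is its complement — a photographic negative.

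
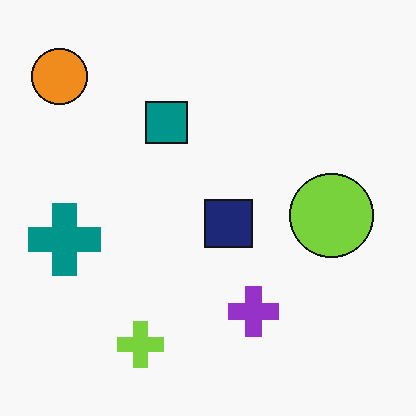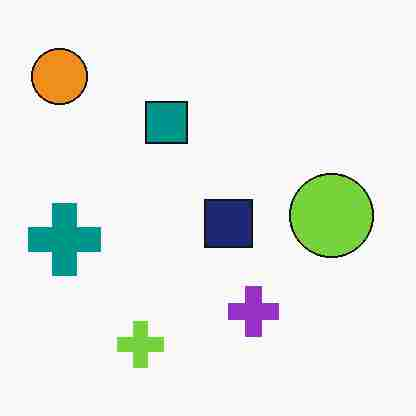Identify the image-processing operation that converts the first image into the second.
Heavily JPEG-compressed with obvious blocking artifacts.

Blocky 8×8 compression artifacts appear around shape edges and the flat background shows ringing — characteristic JPEG degradation.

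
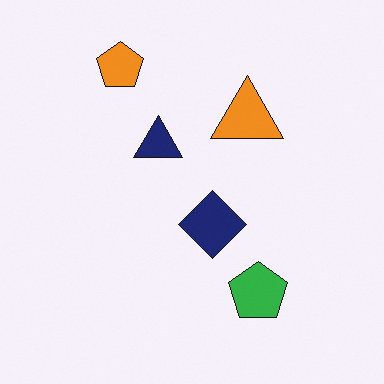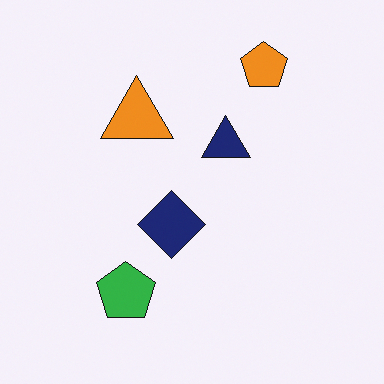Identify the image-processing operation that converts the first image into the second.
The transformation is: flipped horizontally (left ↔ right).

The orange pentagon is in the top-left of the first image and the top-right of the second — shapes on opposite sides of the vertical midline have swapped in a mirror flip.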